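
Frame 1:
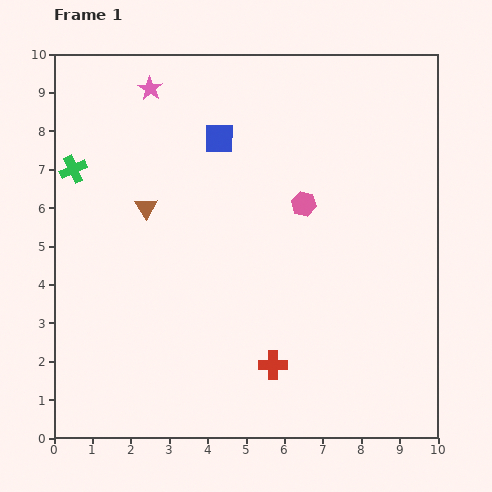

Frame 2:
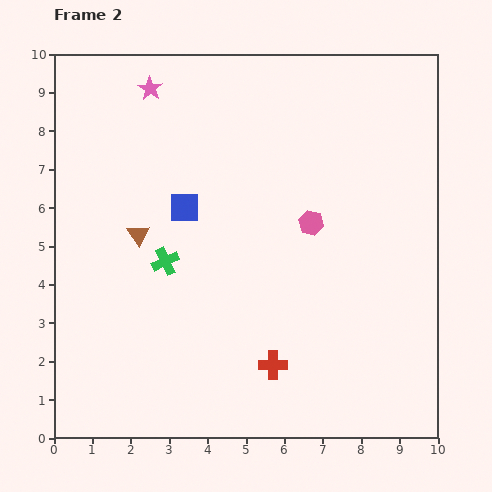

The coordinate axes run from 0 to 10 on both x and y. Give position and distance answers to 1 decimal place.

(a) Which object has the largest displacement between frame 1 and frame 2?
the green cross

(moved 3.4; next 2.0)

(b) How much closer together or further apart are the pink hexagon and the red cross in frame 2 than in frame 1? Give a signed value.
-0.5

Distance in frame 1: 4.3. Distance in frame 2: 3.8.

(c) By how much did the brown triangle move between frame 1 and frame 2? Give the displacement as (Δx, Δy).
(-0.2, -0.7)

The brown triangle was at (2.4, 6.0) in frame 1 and (2.2, 5.3) in frame 2.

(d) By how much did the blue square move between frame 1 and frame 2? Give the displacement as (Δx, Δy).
(-0.9, -1.8)

The blue square was at (4.3, 7.8) in frame 1 and (3.4, 6.0) in frame 2.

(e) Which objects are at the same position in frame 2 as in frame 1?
the red cross, the pink star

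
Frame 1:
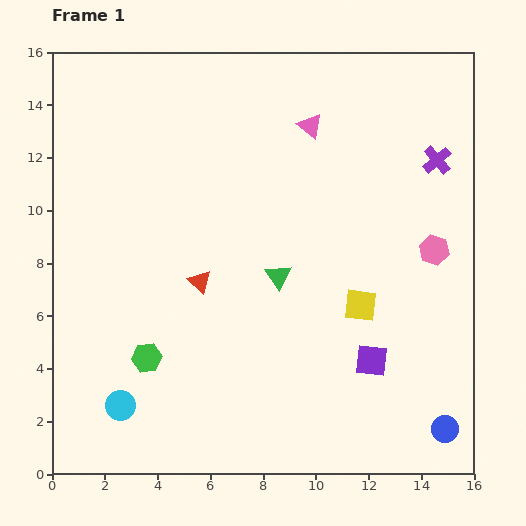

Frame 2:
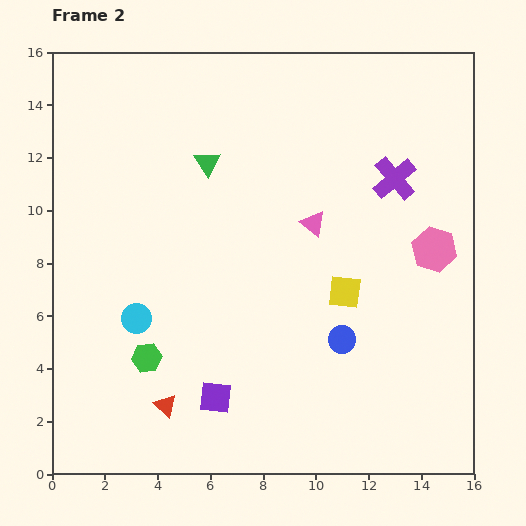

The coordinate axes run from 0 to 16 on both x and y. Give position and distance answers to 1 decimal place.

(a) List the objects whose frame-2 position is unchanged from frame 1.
the pink hexagon, the green hexagon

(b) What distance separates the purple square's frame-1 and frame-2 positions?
6.1

The purple square moved from (12.1, 4.3) to (6.2, 2.9), a distance of √(5.9² + 1.4²) ≈ 6.1.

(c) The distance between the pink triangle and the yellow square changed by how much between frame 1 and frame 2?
-4.2

Distance in frame 1: 7.1. Distance in frame 2: 2.9.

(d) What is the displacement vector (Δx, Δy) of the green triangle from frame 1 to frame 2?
(-2.7, 4.3)

The green triangle was at (8.6, 7.5) in frame 1 and (5.9, 11.8) in frame 2.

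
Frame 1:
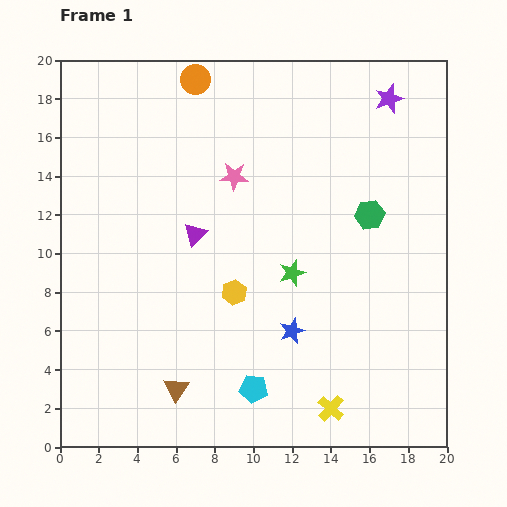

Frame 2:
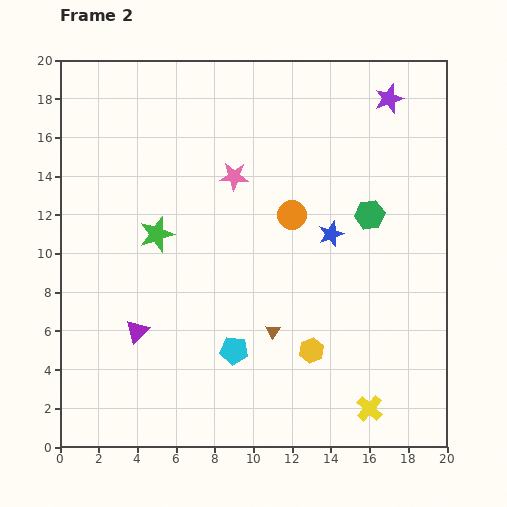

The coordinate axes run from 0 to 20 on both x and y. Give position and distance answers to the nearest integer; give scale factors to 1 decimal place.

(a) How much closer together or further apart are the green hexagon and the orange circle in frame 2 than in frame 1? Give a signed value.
-7

Distance in frame 1: 11. Distance in frame 2: 4.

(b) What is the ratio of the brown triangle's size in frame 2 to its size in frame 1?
0.6×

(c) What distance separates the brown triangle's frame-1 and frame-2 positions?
6

The brown triangle moved from (6, 3) to (11, 6), a distance of √(5² + 3²) ≈ 6.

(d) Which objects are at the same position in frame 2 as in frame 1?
the green hexagon, the pink star, the purple star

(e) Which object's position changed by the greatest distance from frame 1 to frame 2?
the orange circle

(moved 9; next 7)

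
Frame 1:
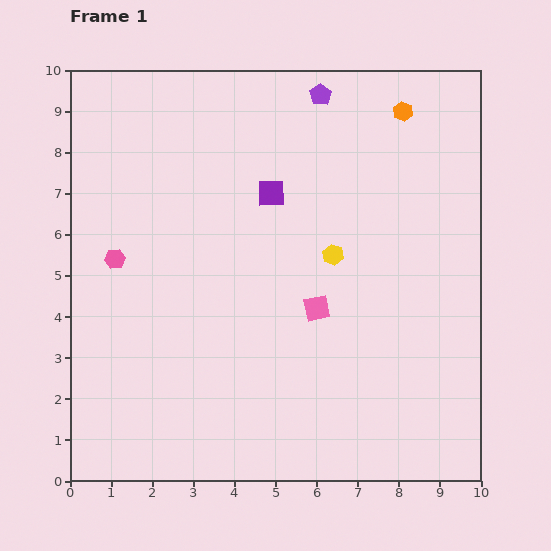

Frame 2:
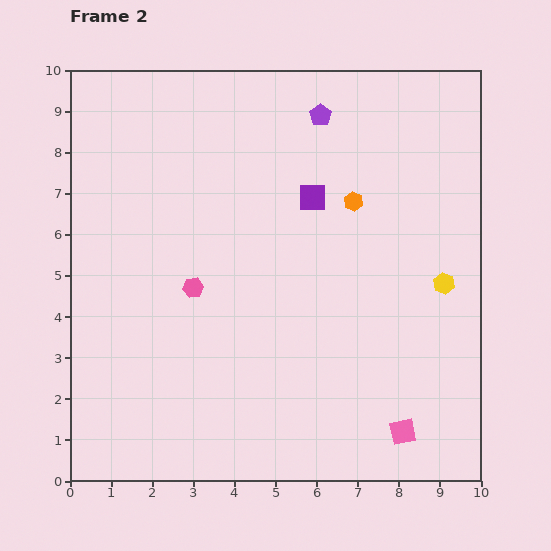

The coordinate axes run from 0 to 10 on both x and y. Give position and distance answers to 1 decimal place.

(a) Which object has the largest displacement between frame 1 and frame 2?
the pink square

(moved 3.7; next 2.8)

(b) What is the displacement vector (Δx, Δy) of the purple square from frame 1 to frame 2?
(1.0, -0.1)

The purple square was at (4.9, 7.0) in frame 1 and (5.9, 6.9) in frame 2.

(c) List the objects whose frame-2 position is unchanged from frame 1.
none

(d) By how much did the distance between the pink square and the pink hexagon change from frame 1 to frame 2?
+1.2

Distance in frame 1: 5.0. Distance in frame 2: 6.2.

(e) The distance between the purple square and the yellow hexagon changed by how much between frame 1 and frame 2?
+1.7

Distance in frame 1: 2.1. Distance in frame 2: 3.8.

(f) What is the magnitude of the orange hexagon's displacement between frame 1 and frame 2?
2.5

The orange hexagon moved from (8.1, 9.0) to (6.9, 6.8), a distance of √(1.2² + 2.2²) ≈ 2.5.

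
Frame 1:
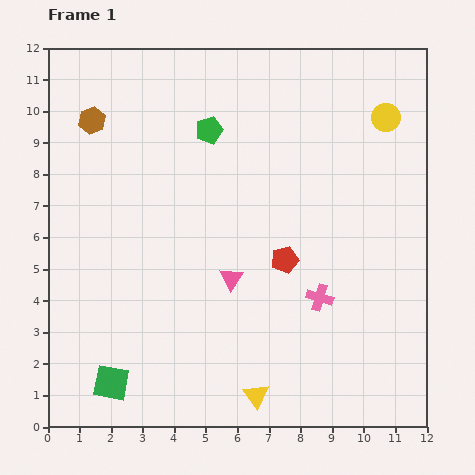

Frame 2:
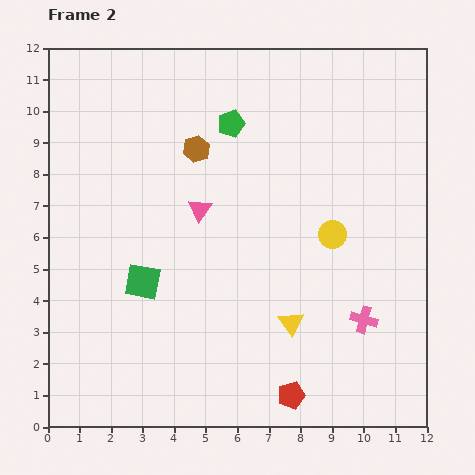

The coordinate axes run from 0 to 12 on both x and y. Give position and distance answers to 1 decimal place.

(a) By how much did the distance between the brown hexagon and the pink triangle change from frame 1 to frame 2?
-4.8

Distance in frame 1: 6.7. Distance in frame 2: 1.9.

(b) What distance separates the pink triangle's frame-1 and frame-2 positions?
2.4

The pink triangle moved from (5.8, 4.7) to (4.8, 6.9), a distance of √(1.0² + 2.2²) ≈ 2.4.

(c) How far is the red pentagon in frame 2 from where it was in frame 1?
4.3

The red pentagon moved from (7.5, 5.3) to (7.7, 1.0), a distance of √(0.2² + 4.3²) ≈ 4.3.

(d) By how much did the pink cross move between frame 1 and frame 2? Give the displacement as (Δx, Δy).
(1.4, -0.7)

The pink cross was at (8.6, 4.1) in frame 1 and (10.0, 3.4) in frame 2.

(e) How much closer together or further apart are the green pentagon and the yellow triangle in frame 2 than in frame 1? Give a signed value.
-1.9

Distance in frame 1: 8.5. Distance in frame 2: 6.6.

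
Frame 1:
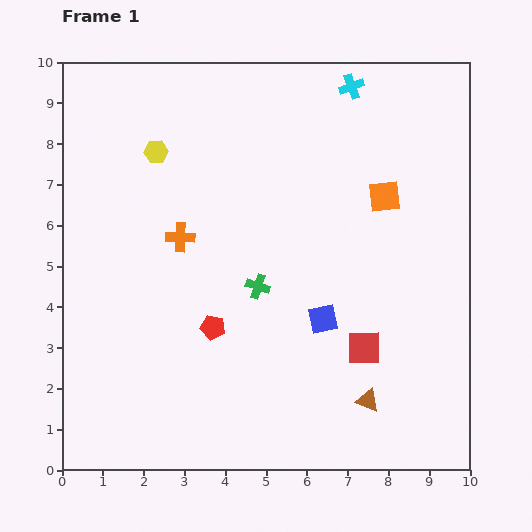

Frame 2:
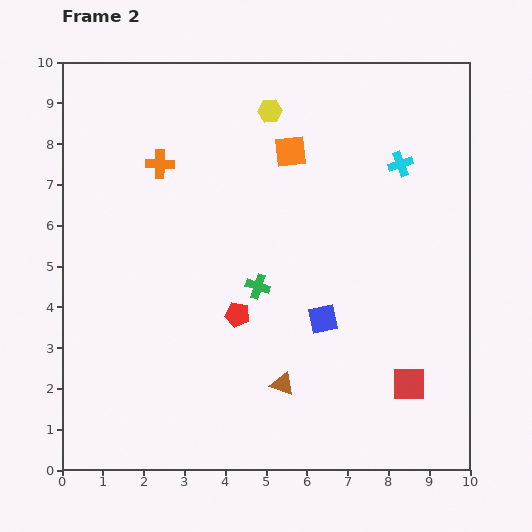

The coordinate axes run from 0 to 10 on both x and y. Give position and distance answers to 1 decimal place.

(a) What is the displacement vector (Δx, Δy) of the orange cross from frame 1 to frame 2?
(-0.5, 1.8)

The orange cross was at (2.9, 5.7) in frame 1 and (2.4, 7.5) in frame 2.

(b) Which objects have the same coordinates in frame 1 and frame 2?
the blue square, the green cross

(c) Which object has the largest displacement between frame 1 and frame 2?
the yellow hexagon

(moved 3.0; next 2.5)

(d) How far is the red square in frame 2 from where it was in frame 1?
1.4

The red square moved from (7.4, 3.0) to (8.5, 2.1), a distance of √(1.1² + 0.9²) ≈ 1.4.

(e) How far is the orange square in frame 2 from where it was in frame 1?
2.5

The orange square moved from (7.9, 6.7) to (5.6, 7.8), a distance of √(2.3² + 1.1²) ≈ 2.5.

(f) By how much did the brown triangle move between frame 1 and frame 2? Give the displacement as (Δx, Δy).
(-2.1, 0.4)

The brown triangle was at (7.5, 1.7) in frame 1 and (5.4, 2.1) in frame 2.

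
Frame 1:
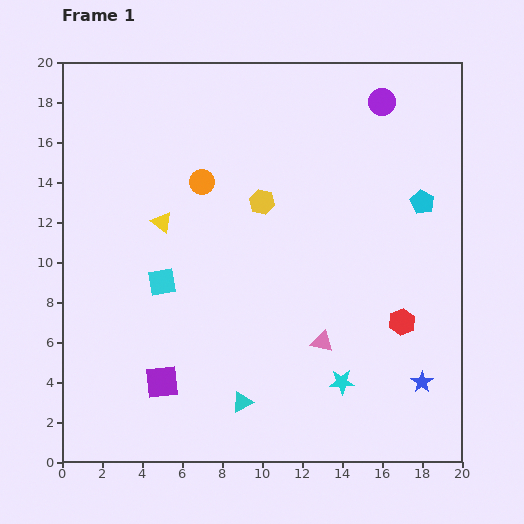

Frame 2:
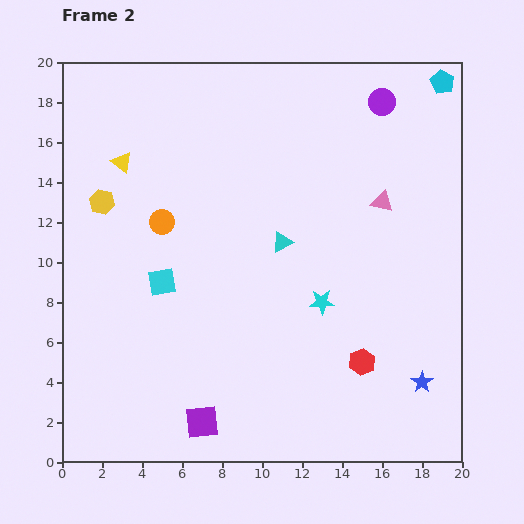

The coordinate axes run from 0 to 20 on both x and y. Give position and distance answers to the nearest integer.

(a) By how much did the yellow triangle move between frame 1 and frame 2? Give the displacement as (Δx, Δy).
(-2, 3)

The yellow triangle was at (5, 12) in frame 1 and (3, 15) in frame 2.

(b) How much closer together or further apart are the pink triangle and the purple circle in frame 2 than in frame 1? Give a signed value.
-7

Distance in frame 1: 12. Distance in frame 2: 5.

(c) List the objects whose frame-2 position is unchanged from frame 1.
the blue star, the cyan square, the purple circle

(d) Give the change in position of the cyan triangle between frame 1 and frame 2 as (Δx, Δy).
(2, 8)

The cyan triangle was at (9, 3) in frame 1 and (11, 11) in frame 2.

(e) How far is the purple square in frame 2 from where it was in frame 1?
3

The purple square moved from (5, 4) to (7, 2), a distance of √(2² + 2²) ≈ 3.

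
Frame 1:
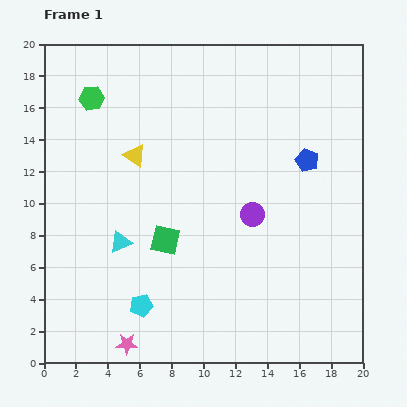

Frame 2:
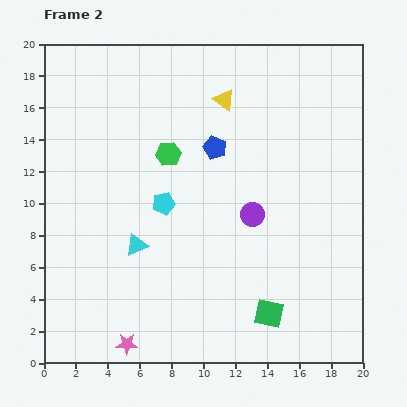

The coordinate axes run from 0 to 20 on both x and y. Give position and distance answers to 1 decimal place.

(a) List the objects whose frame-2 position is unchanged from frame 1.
the purple circle, the pink star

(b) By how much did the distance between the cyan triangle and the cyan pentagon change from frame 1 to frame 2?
-1.1

Distance in frame 1: 4.2. Distance in frame 2: 3.1.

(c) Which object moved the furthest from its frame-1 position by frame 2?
the green square

(moved 8.0; next 6.6)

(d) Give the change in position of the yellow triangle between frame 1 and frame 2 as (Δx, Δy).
(5.6, 3.5)

The yellow triangle was at (5.7, 13.0) in frame 1 and (11.3, 16.5) in frame 2.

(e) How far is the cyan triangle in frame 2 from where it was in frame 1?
1.0

The cyan triangle moved from (4.8, 7.6) to (5.8, 7.4), a distance of √(1.0² + 0.2²) ≈ 1.0.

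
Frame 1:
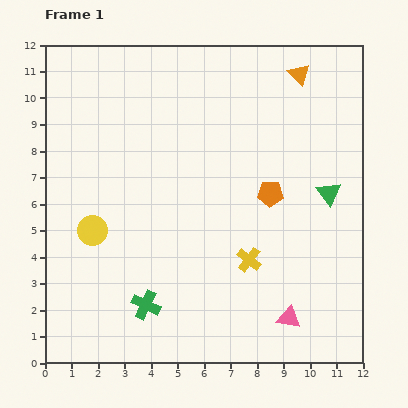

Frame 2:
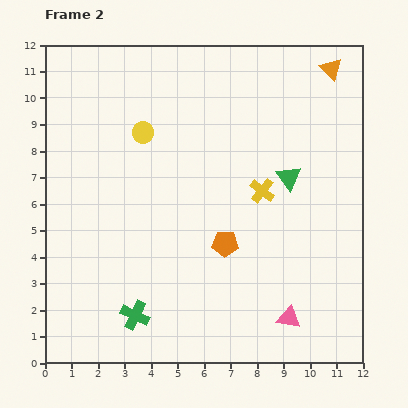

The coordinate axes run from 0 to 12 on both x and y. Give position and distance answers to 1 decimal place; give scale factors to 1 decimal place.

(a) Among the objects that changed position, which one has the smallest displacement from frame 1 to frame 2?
the green cross

(moved 0.6)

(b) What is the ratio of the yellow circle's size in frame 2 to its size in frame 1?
0.7×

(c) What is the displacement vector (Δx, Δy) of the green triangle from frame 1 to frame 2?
(-1.5, 0.6)

The green triangle was at (10.7, 6.4) in frame 1 and (9.2, 7.0) in frame 2.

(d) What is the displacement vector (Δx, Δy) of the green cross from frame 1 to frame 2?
(-0.4, -0.4)

The green cross was at (3.8, 2.2) in frame 1 and (3.4, 1.8) in frame 2.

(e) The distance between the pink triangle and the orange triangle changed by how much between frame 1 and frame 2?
+0.3

Distance in frame 1: 9.2. Distance in frame 2: 9.5.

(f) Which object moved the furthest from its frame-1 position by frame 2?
the yellow circle

(moved 4.2; next 2.6)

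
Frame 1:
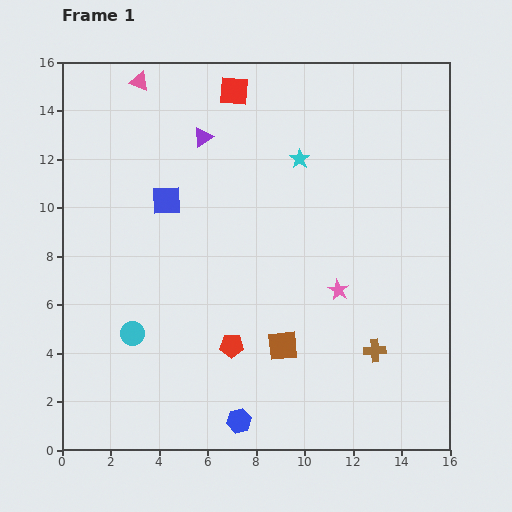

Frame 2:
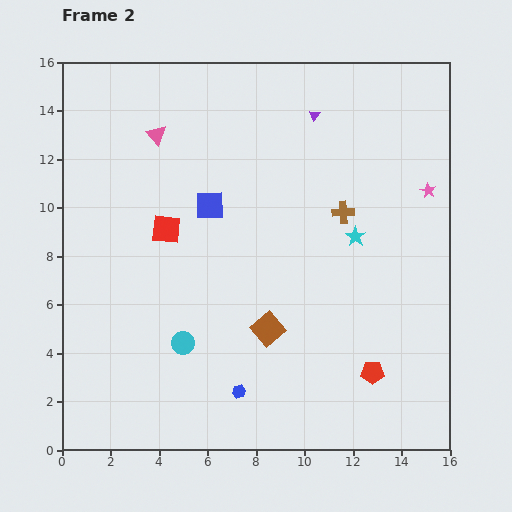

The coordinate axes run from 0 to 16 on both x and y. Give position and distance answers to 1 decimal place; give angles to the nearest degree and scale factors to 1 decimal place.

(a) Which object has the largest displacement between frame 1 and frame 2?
the red square

(moved 6.4; next 5.9)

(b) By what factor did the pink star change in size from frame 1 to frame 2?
0.7×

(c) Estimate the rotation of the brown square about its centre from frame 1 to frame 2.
35° counter-clockwise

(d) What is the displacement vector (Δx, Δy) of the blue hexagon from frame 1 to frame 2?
(0.0, 1.2)

The blue hexagon was at (7.3, 1.2) in frame 1 and (7.3, 2.4) in frame 2.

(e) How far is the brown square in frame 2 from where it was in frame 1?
0.9

The brown square moved from (9.1, 4.3) to (8.5, 5.0), a distance of √(0.6² + 0.7²) ≈ 0.9.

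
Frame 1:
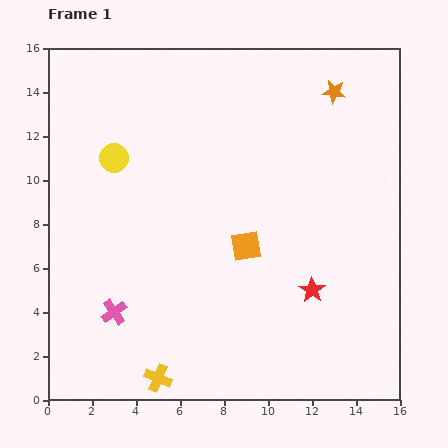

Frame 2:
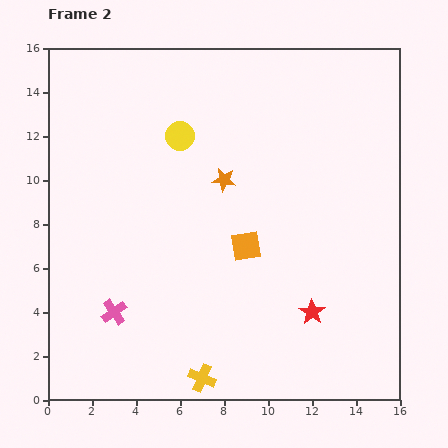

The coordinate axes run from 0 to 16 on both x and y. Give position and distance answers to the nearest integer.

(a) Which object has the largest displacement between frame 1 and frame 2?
the orange star

(moved 6; next 3)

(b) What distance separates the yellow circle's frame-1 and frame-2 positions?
3

The yellow circle moved from (3, 11) to (6, 12), a distance of √(3² + 1²) ≈ 3.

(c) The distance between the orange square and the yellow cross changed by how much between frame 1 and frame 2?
-1

Distance in frame 1: 7. Distance in frame 2: 6.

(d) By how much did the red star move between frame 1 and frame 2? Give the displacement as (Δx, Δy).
(0, -1)

The red star was at (12, 5) in frame 1 and (12, 4) in frame 2.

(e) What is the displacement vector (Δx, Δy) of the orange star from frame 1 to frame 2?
(-5, -4)

The orange star was at (13, 14) in frame 1 and (8, 10) in frame 2.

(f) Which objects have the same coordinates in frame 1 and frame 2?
the pink cross, the orange square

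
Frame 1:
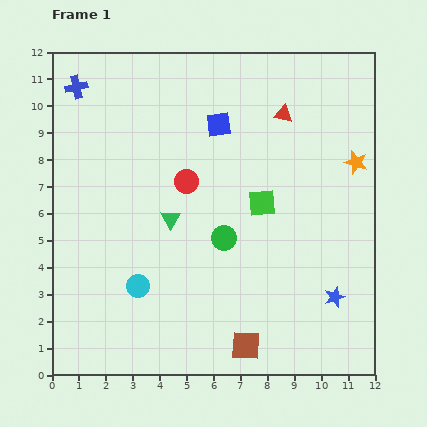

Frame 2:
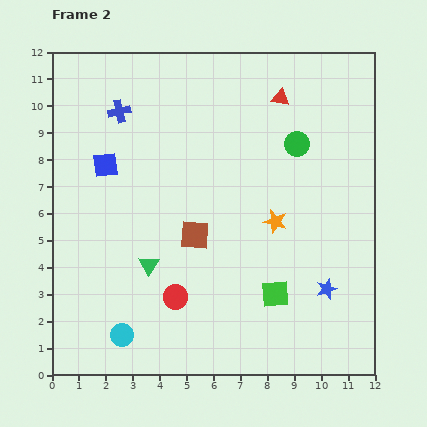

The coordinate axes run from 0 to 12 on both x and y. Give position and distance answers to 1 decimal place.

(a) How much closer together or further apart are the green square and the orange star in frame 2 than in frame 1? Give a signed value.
-1.1

Distance in frame 1: 3.8. Distance in frame 2: 2.7.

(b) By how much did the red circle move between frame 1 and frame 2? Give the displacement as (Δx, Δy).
(-0.4, -4.3)

The red circle was at (5.0, 7.2) in frame 1 and (4.6, 2.9) in frame 2.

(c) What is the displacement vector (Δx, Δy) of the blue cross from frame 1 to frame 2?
(1.6, -0.9)

The blue cross was at (0.9, 10.7) in frame 1 and (2.5, 9.8) in frame 2.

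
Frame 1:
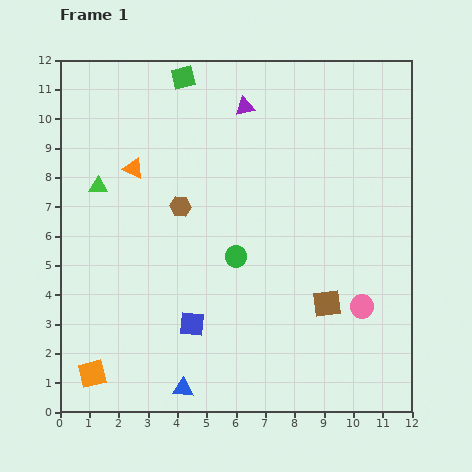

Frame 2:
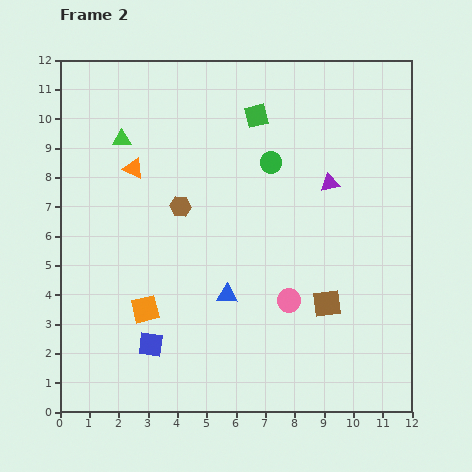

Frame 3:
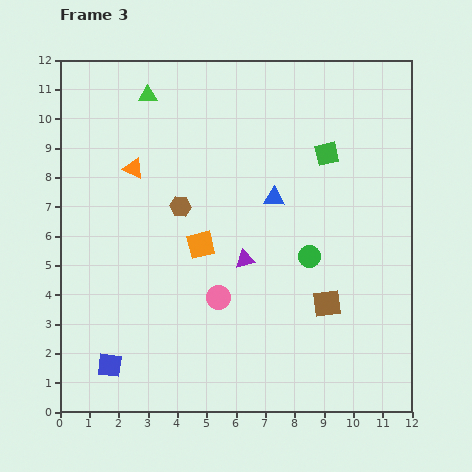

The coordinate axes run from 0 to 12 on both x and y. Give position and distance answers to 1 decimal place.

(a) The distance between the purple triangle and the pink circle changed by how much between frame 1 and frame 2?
-3.7

Distance in frame 1: 7.9. Distance in frame 2: 4.2.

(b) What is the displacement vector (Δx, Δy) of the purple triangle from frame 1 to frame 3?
(0.0, -5.2)

The purple triangle was at (6.3, 10.4) in frame 1 and (6.3, 5.2) in frame 3.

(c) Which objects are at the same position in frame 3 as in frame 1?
the brown hexagon, the brown square, the orange triangle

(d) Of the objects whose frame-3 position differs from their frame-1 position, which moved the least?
the green circle

(moved 2.5)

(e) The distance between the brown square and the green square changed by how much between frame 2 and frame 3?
-1.7

Distance in frame 2: 6.8. Distance in frame 3: 5.1.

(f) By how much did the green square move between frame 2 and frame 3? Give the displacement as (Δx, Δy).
(2.4, -1.3)

The green square was at (6.7, 10.1) in frame 2 and (9.1, 8.8) in frame 3.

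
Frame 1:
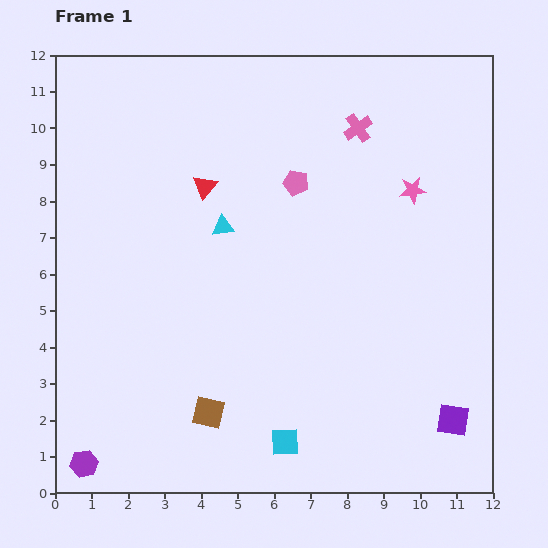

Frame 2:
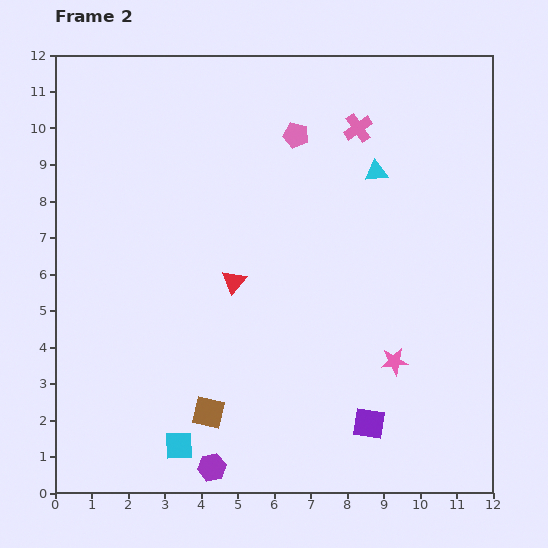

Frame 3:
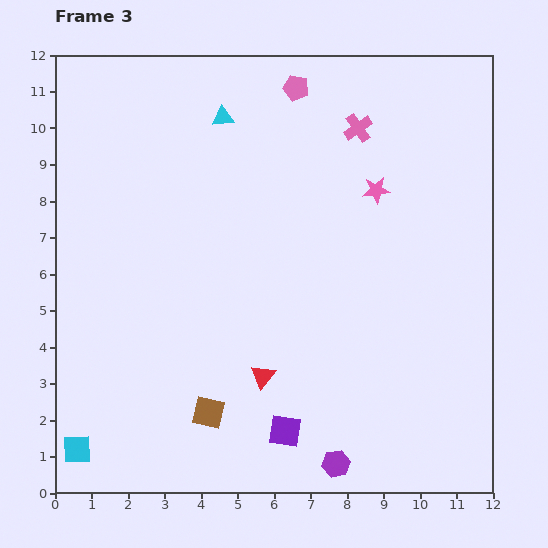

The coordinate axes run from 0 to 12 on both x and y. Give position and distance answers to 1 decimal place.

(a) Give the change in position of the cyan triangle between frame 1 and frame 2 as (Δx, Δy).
(4.2, 1.5)

The cyan triangle was at (4.6, 7.3) in frame 1 and (8.8, 8.8) in frame 2.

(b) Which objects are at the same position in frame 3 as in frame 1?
the pink cross, the brown square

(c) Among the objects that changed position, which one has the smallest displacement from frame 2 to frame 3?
the pink pentagon

(moved 1.3)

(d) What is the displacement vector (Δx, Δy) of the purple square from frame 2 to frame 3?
(-2.3, -0.2)

The purple square was at (8.6, 1.9) in frame 2 and (6.3, 1.7) in frame 3.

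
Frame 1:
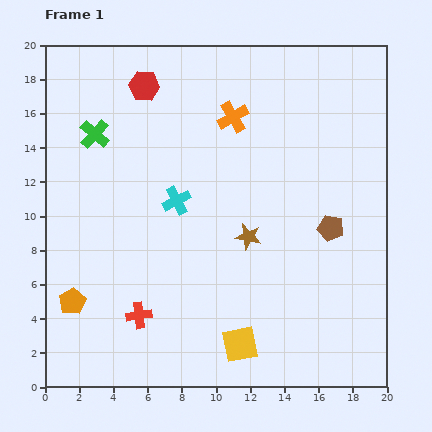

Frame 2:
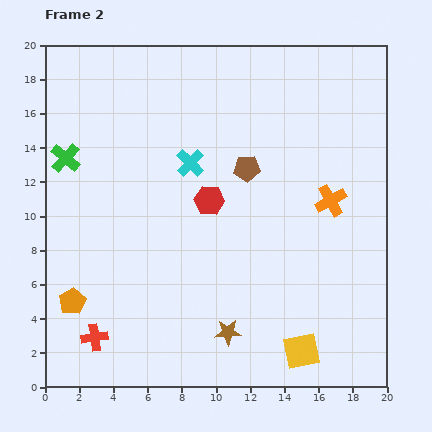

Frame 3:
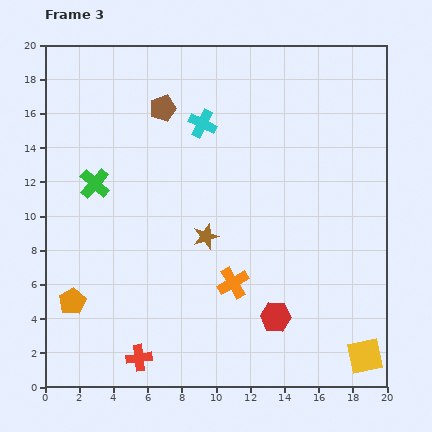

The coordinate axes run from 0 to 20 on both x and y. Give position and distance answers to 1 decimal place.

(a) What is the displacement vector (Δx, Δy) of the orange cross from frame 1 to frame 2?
(5.7, -4.9)

The orange cross was at (11.0, 15.8) in frame 1 and (16.7, 10.9) in frame 2.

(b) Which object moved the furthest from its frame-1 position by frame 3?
the red hexagon

(moved 15.5; next 12.0)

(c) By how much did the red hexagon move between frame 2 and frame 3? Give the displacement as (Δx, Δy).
(3.9, -6.8)

The red hexagon was at (9.6, 10.9) in frame 2 and (13.5, 4.1) in frame 3.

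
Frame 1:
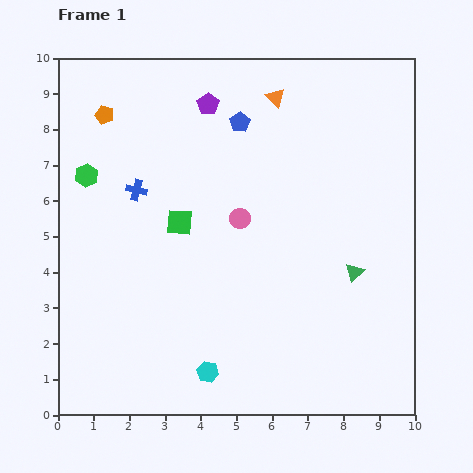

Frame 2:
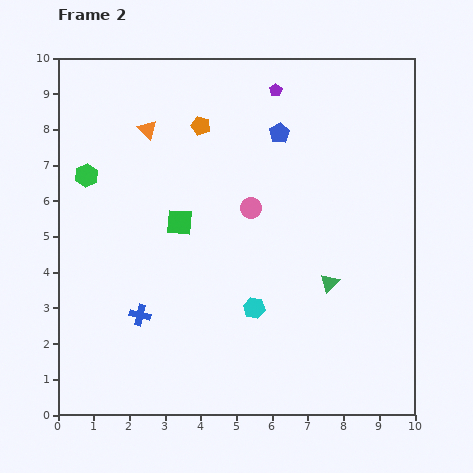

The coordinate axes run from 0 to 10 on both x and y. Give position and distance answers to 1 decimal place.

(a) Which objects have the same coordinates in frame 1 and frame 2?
the green hexagon, the green square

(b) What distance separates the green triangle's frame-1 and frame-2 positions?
0.8

The green triangle moved from (8.3, 4.0) to (7.6, 3.7), a distance of √(0.7² + 0.3²) ≈ 0.8.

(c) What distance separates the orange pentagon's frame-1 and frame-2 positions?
2.7

The orange pentagon moved from (1.3, 8.4) to (4.0, 8.1), a distance of √(2.7² + 0.3²) ≈ 2.7.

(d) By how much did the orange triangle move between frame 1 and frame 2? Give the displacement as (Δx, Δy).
(-3.6, -0.9)

The orange triangle was at (6.1, 8.9) in frame 1 and (2.5, 8.0) in frame 2.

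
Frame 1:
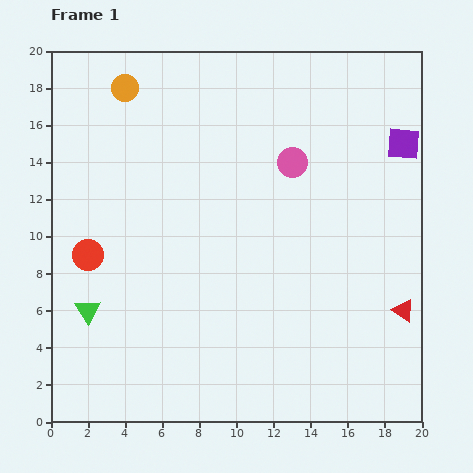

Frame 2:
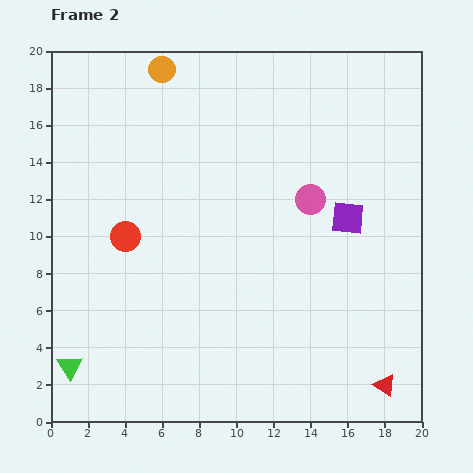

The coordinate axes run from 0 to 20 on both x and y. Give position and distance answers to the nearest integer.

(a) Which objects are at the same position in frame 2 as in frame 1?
none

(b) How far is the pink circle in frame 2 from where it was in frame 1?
2

The pink circle moved from (13, 14) to (14, 12), a distance of √(1² + 2²) ≈ 2.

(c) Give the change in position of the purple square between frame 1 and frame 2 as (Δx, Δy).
(-3, -4)

The purple square was at (19, 15) in frame 1 and (16, 11) in frame 2.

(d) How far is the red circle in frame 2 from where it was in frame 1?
2

The red circle moved from (2, 9) to (4, 10), a distance of √(2² + 1²) ≈ 2.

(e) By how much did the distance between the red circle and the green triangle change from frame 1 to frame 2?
+5

Distance in frame 1: 3. Distance in frame 2: 8.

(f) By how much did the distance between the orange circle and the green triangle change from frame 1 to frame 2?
+5

Distance in frame 1: 12. Distance in frame 2: 17.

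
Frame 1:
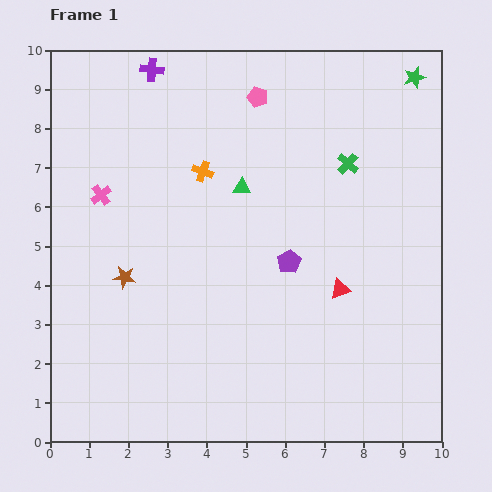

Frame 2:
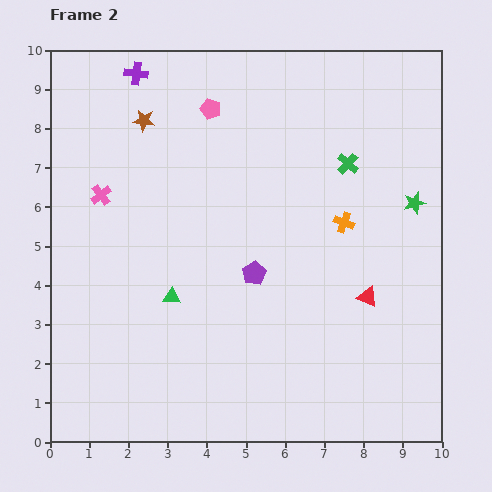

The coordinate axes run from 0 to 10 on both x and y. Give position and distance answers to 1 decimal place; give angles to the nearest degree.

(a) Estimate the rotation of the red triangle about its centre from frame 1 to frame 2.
42° clockwise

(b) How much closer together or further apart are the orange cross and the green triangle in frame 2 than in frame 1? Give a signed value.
+3.7

Distance in frame 1: 1.1. Distance in frame 2: 4.8.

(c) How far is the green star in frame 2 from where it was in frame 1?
3.2

The green star moved from (9.3, 9.3) to (9.3, 6.1), a distance of √(0.0² + 3.2²) ≈ 3.2.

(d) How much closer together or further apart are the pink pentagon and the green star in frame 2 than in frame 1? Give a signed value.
+1.7

Distance in frame 1: 4.0. Distance in frame 2: 5.7.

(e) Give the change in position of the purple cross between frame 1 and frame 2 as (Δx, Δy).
(-0.4, -0.1)

The purple cross was at (2.6, 9.5) in frame 1 and (2.2, 9.4) in frame 2.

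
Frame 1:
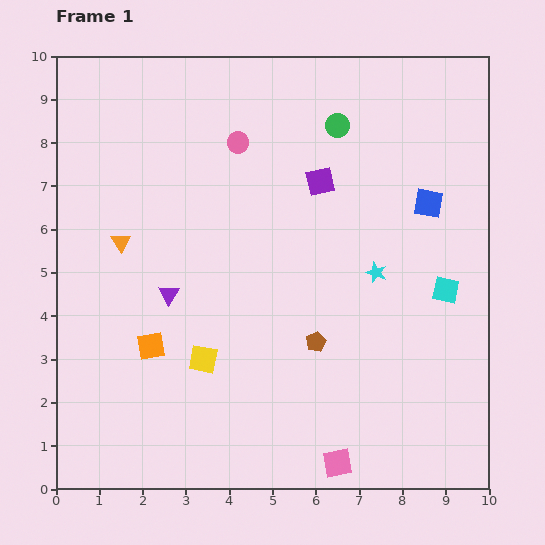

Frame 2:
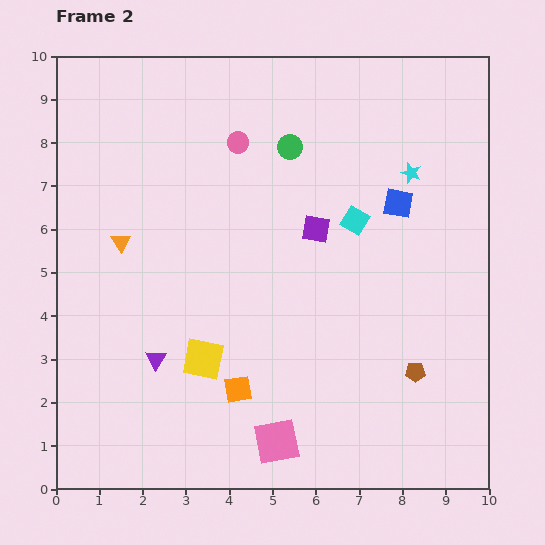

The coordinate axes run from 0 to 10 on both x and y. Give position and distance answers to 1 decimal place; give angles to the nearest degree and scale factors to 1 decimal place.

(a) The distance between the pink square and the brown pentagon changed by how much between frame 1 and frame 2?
+0.8

Distance in frame 1: 2.8. Distance in frame 2: 3.6.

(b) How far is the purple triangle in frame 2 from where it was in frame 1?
1.5

The purple triangle moved from (2.6, 4.5) to (2.3, 3.0), a distance of √(0.3² + 1.5²) ≈ 1.5.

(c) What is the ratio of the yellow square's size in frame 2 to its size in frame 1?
1.4×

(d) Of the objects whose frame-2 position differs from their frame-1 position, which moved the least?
the blue square

(moved 0.7)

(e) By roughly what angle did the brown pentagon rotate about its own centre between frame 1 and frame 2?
25° clockwise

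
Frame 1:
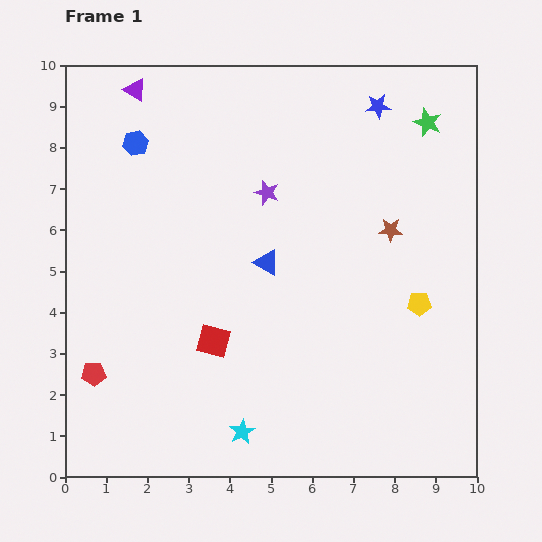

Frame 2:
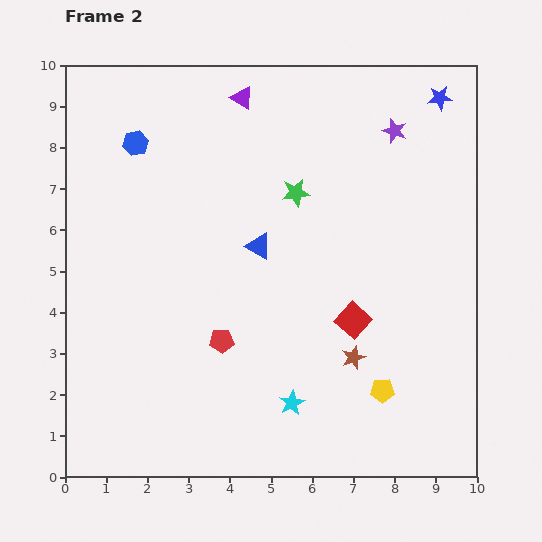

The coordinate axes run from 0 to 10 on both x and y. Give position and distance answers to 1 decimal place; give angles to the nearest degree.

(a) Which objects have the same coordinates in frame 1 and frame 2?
the blue hexagon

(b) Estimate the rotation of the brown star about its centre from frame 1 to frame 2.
22° counter-clockwise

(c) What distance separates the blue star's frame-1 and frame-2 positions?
1.5

The blue star moved from (7.6, 9.0) to (9.1, 9.2), a distance of √(1.5² + 0.2²) ≈ 1.5.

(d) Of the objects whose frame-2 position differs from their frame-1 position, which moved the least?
the blue triangle

(moved 0.4)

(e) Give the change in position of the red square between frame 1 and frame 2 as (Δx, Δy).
(3.4, 0.5)

The red square was at (3.6, 3.3) in frame 1 and (7.0, 3.8) in frame 2.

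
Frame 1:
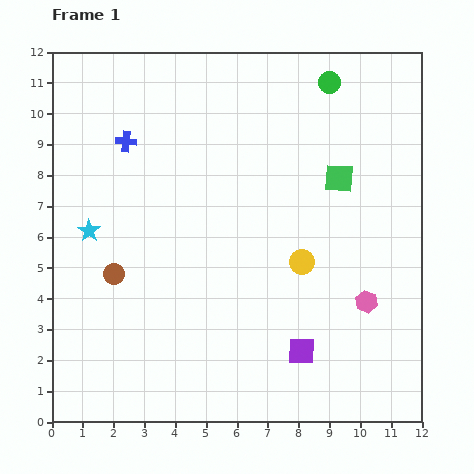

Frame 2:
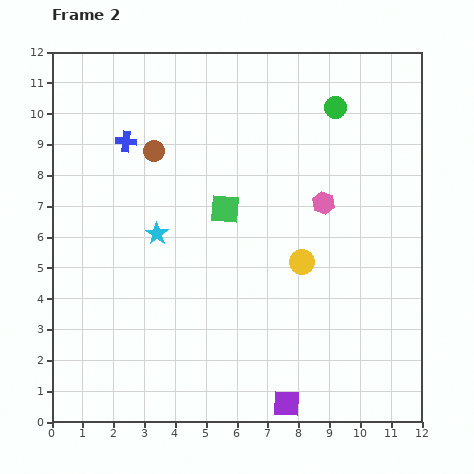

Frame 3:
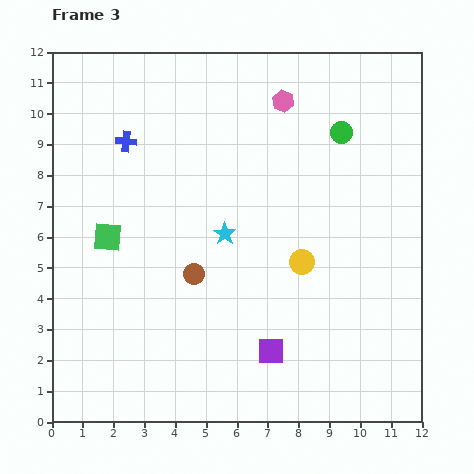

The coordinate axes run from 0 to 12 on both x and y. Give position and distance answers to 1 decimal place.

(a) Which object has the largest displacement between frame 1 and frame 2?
the brown circle

(moved 4.2; next 3.8)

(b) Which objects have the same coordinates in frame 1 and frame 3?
the yellow circle, the blue cross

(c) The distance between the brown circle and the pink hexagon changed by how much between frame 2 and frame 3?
+0.5

Distance in frame 2: 5.8. Distance in frame 3: 6.3.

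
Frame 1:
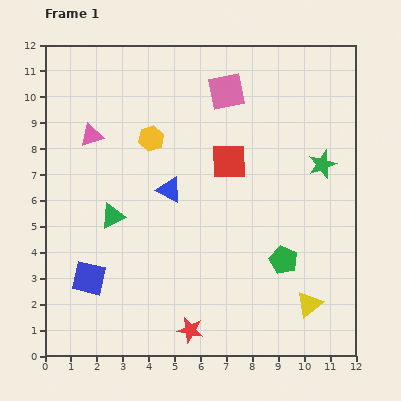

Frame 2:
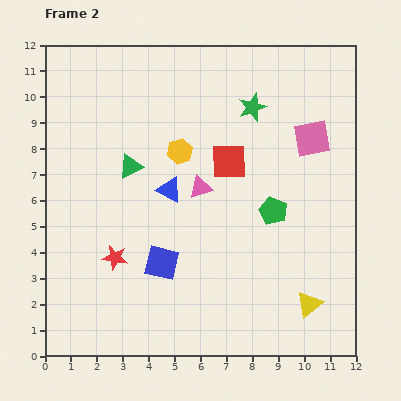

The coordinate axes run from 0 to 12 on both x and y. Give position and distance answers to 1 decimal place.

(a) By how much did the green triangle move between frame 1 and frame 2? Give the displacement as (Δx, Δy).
(0.7, 1.9)

The green triangle was at (2.6, 5.4) in frame 1 and (3.3, 7.3) in frame 2.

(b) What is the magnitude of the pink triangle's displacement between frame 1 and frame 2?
4.7

The pink triangle moved from (1.8, 8.5) to (6.0, 6.5), a distance of √(4.2² + 2.0²) ≈ 4.7.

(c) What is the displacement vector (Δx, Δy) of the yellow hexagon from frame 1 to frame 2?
(1.1, -0.5)

The yellow hexagon was at (4.1, 8.4) in frame 1 and (5.2, 7.9) in frame 2.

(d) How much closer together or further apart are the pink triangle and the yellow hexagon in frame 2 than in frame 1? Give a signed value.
-0.7

Distance in frame 1: 2.3. Distance in frame 2: 1.6.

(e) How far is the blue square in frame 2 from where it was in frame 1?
2.9

The blue square moved from (1.7, 3.0) to (4.5, 3.6), a distance of √(2.8² + 0.6²) ≈ 2.9.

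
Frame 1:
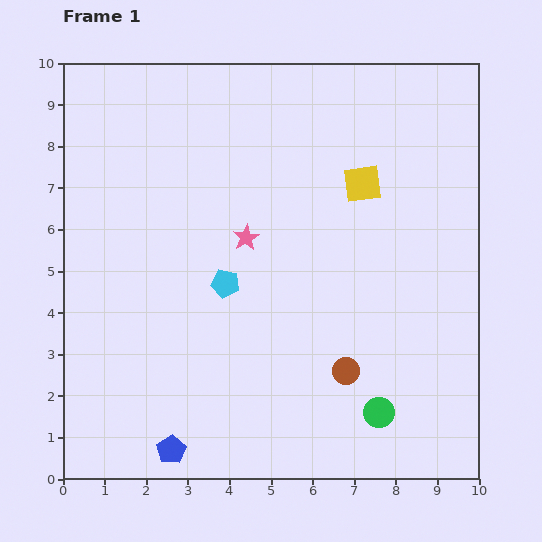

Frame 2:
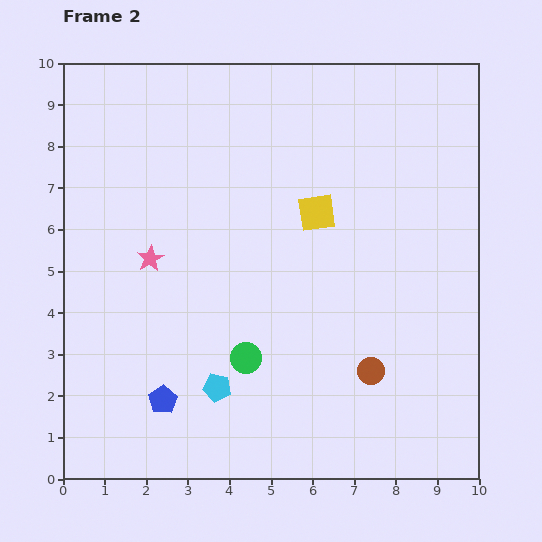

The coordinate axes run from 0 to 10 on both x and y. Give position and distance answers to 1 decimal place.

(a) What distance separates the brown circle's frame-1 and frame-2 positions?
0.6

The brown circle moved from (6.8, 2.6) to (7.4, 2.6), a distance of √(0.6² + 0.0²) ≈ 0.6.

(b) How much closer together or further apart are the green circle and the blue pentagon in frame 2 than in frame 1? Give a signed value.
-2.9

Distance in frame 1: 5.1. Distance in frame 2: 2.2.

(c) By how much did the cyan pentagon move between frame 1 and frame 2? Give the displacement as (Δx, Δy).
(-0.2, -2.5)

The cyan pentagon was at (3.9, 4.7) in frame 1 and (3.7, 2.2) in frame 2.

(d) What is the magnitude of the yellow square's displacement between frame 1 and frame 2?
1.3

The yellow square moved from (7.2, 7.1) to (6.1, 6.4), a distance of √(1.1² + 0.7²) ≈ 1.3.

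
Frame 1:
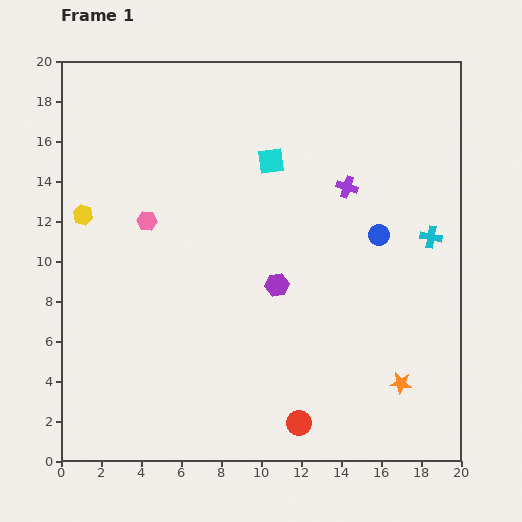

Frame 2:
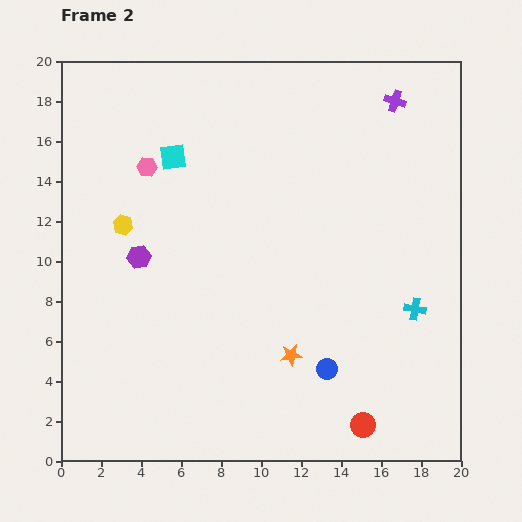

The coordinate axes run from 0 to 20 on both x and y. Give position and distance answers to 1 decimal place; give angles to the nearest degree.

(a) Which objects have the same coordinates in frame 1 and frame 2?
none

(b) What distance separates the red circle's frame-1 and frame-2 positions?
3.2

The red circle moved from (11.9, 1.9) to (15.1, 1.8), a distance of √(3.2² + 0.1²) ≈ 3.2.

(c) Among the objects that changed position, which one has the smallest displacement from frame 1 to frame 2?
the yellow hexagon

(moved 2.1)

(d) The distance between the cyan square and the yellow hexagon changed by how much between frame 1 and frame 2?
-5.6

Distance in frame 1: 9.8. Distance in frame 2: 4.2.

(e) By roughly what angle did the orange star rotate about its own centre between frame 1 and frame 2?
15° counter-clockwise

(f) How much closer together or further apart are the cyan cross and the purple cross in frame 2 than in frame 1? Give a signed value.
+5.5

Distance in frame 1: 4.9. Distance in frame 2: 10.4.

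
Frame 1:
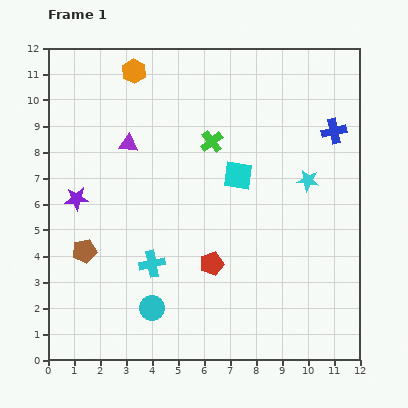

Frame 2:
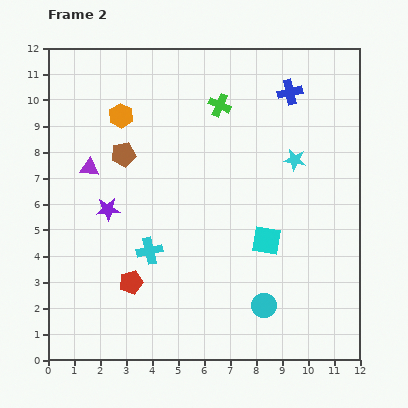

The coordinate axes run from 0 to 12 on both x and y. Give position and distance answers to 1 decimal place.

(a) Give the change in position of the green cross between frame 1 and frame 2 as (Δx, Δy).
(0.3, 1.4)

The green cross was at (6.3, 8.4) in frame 1 and (6.6, 9.8) in frame 2.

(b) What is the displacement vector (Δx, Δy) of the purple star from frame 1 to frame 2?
(1.2, -0.4)

The purple star was at (1.1, 6.2) in frame 1 and (2.3, 5.8) in frame 2.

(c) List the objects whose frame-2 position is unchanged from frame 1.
none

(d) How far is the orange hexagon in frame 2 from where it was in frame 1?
1.8

The orange hexagon moved from (3.3, 11.1) to (2.8, 9.4), a distance of √(0.5² + 1.7²) ≈ 1.8.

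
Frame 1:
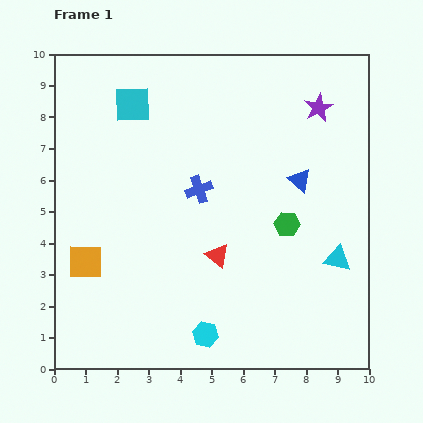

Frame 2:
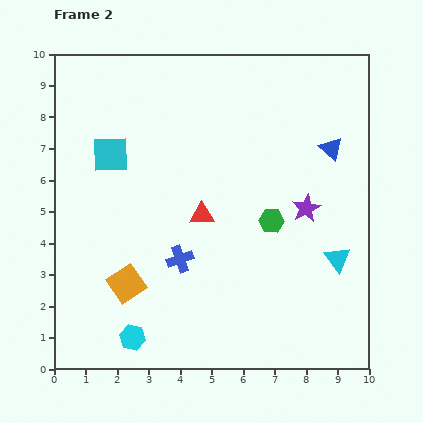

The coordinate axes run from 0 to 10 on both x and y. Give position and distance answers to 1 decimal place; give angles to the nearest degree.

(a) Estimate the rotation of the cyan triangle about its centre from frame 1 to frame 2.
41° clockwise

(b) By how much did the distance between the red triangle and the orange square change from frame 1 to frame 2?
-0.9

Distance in frame 1: 4.2. Distance in frame 2: 3.3.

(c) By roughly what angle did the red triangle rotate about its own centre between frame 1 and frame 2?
41° counter-clockwise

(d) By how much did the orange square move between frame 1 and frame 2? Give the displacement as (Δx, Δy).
(1.3, -0.7)

The orange square was at (1.0, 3.4) in frame 1 and (2.3, 2.7) in frame 2.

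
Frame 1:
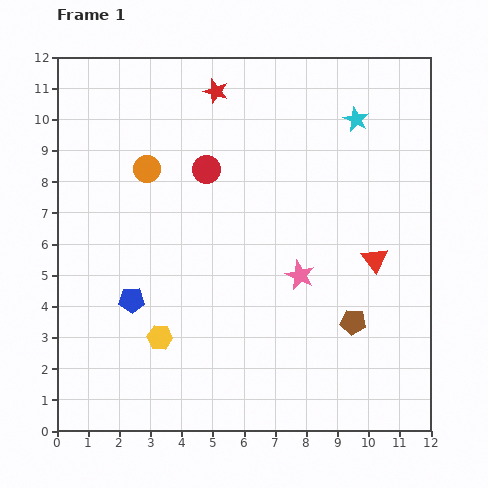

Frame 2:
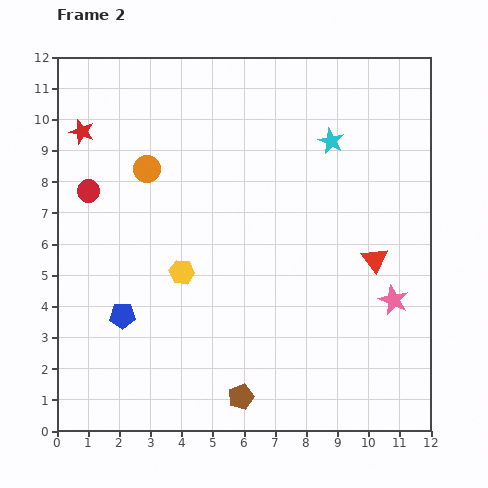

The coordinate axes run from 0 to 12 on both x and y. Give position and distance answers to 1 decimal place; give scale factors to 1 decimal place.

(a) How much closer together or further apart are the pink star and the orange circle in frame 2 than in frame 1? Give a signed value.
+2.9

Distance in frame 1: 6.0. Distance in frame 2: 8.9.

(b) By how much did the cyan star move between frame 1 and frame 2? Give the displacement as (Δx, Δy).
(-0.8, -0.7)

The cyan star was at (9.6, 10.0) in frame 1 and (8.8, 9.3) in frame 2.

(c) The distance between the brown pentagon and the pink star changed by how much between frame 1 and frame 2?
+3.5

Distance in frame 1: 2.3. Distance in frame 2: 5.8.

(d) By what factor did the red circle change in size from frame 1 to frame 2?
0.8×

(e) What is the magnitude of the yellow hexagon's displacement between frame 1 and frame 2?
2.2

The yellow hexagon moved from (3.3, 3.0) to (4.0, 5.1), a distance of √(0.7² + 2.1²) ≈ 2.2.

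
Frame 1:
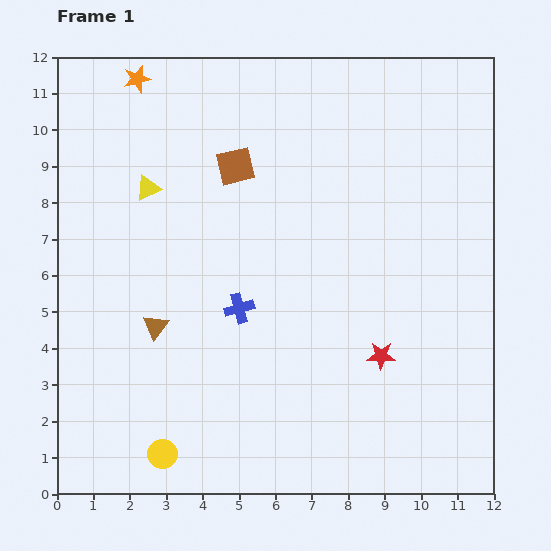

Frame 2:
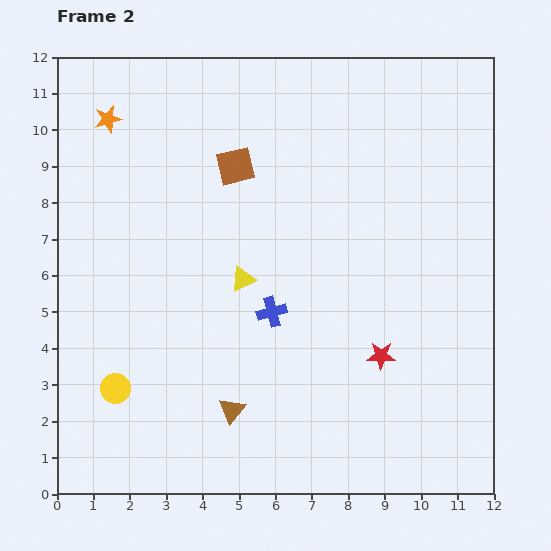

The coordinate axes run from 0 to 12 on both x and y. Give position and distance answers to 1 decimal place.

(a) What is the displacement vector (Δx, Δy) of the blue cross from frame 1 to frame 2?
(0.9, -0.1)

The blue cross was at (5.0, 5.1) in frame 1 and (5.9, 5.0) in frame 2.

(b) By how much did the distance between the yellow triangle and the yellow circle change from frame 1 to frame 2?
-2.7

Distance in frame 1: 7.3. Distance in frame 2: 4.6.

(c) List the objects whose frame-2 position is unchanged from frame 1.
the red star, the brown square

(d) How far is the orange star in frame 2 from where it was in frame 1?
1.4

The orange star moved from (2.2, 11.4) to (1.4, 10.3), a distance of √(0.8² + 1.1²) ≈ 1.4.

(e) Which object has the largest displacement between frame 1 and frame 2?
the yellow triangle

(moved 3.6; next 3.1)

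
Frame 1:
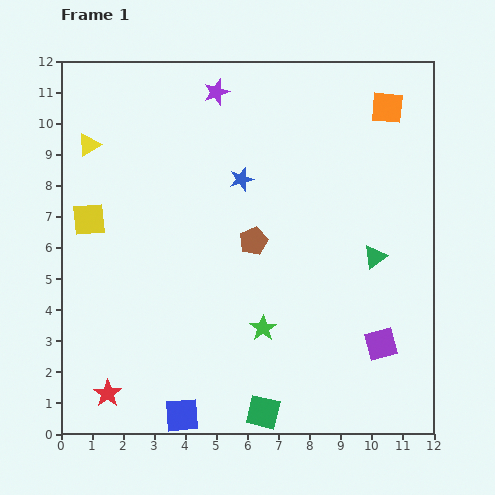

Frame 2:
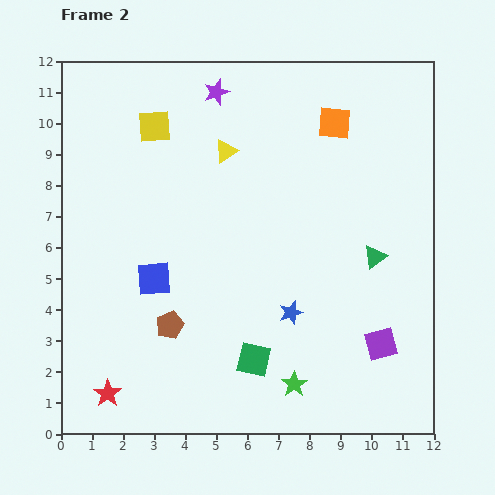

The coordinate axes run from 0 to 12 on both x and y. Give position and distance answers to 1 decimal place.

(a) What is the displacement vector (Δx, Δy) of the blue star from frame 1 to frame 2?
(1.6, -4.3)

The blue star was at (5.8, 8.2) in frame 1 and (7.4, 3.9) in frame 2.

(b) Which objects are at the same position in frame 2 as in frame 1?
the red star, the green triangle, the purple star, the purple square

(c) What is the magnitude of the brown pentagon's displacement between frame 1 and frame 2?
3.8

The brown pentagon moved from (6.2, 6.2) to (3.5, 3.5), a distance of √(2.7² + 2.7²) ≈ 3.8.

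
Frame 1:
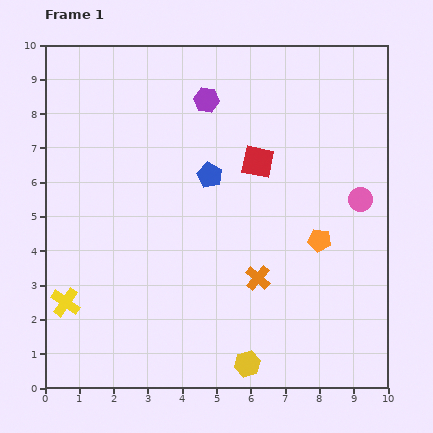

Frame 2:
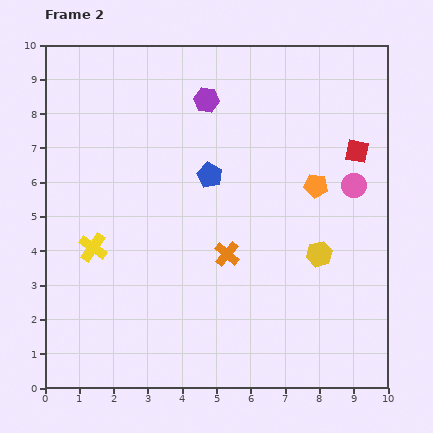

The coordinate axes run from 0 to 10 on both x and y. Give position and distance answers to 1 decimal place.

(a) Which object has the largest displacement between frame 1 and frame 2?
the yellow hexagon

(moved 3.8; next 2.9)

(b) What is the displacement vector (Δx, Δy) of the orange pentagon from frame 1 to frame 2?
(-0.1, 1.6)

The orange pentagon was at (8.0, 4.3) in frame 1 and (7.9, 5.9) in frame 2.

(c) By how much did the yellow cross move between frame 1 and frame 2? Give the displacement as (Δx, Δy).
(0.8, 1.6)

The yellow cross was at (0.6, 2.5) in frame 1 and (1.4, 4.1) in frame 2.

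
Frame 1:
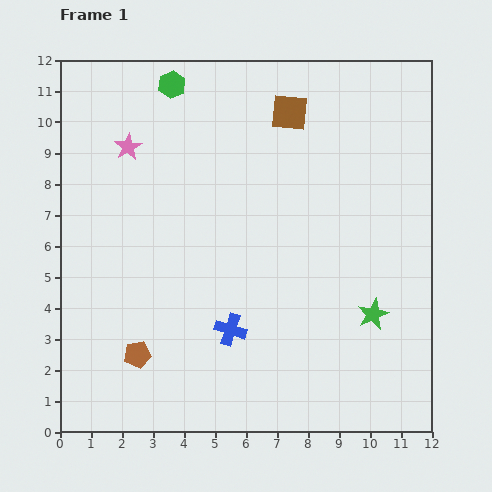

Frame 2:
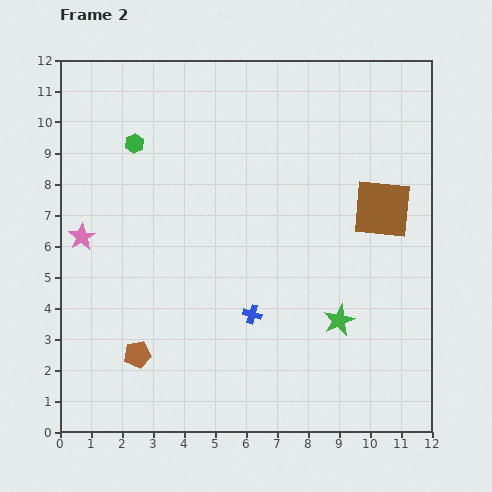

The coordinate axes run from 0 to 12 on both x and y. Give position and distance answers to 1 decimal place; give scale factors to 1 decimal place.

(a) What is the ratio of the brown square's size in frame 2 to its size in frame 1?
1.6×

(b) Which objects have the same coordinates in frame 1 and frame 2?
the brown pentagon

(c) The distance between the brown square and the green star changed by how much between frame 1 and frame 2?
-3.1

Distance in frame 1: 7.0. Distance in frame 2: 3.9.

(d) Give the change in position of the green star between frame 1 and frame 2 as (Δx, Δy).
(-1.1, -0.2)

The green star was at (10.1, 3.8) in frame 1 and (9.0, 3.6) in frame 2.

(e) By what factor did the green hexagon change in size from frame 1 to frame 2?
0.7×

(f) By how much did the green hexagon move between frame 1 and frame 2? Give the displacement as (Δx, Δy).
(-1.2, -1.9)

The green hexagon was at (3.6, 11.2) in frame 1 and (2.4, 9.3) in frame 2.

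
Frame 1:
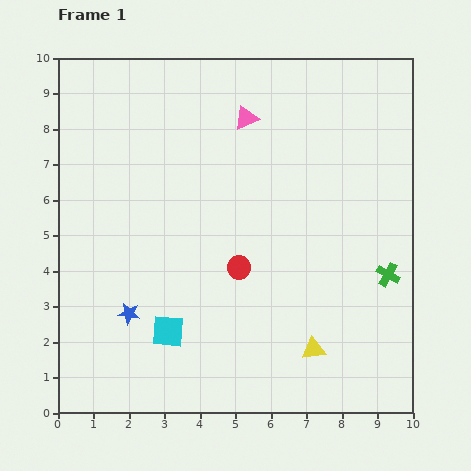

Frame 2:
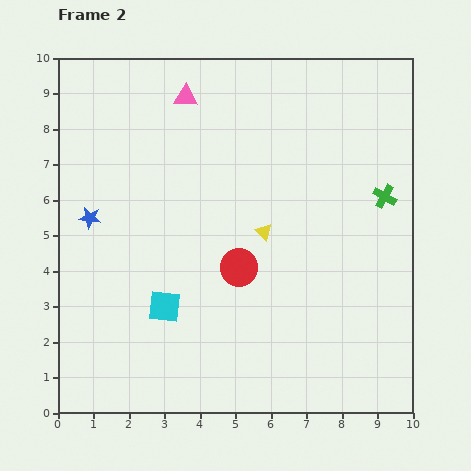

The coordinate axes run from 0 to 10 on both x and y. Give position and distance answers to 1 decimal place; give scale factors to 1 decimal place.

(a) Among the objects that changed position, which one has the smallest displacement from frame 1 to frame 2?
the cyan square

(moved 0.7)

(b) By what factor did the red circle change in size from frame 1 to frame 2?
1.6×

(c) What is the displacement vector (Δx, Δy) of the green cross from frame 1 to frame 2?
(-0.1, 2.2)

The green cross was at (9.3, 3.9) in frame 1 and (9.2, 6.1) in frame 2.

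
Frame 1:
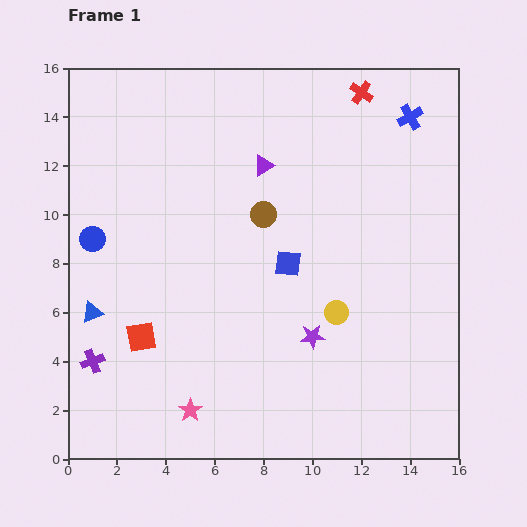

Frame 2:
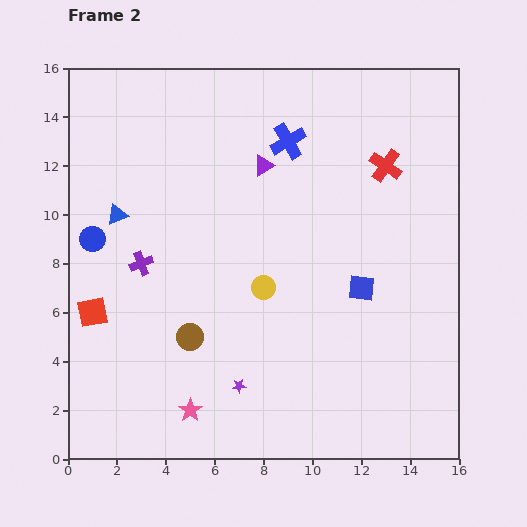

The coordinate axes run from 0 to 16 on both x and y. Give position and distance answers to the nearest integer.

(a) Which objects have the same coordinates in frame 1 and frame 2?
the purple triangle, the pink star, the blue circle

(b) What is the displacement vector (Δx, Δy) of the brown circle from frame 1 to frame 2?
(-3, -5)

The brown circle was at (8, 10) in frame 1 and (5, 5) in frame 2.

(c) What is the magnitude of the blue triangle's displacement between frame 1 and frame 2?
4

The blue triangle moved from (1, 6) to (2, 10), a distance of √(1² + 4²) ≈ 4.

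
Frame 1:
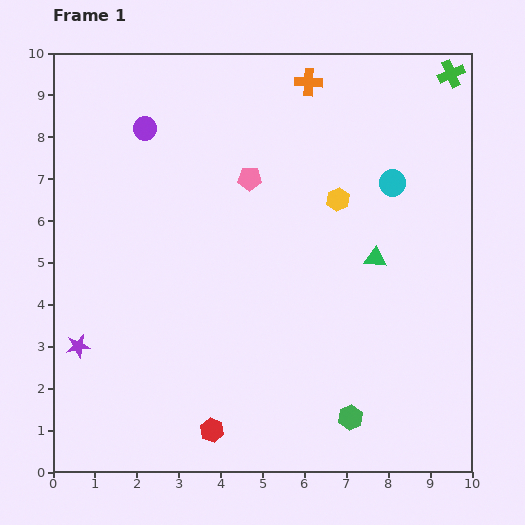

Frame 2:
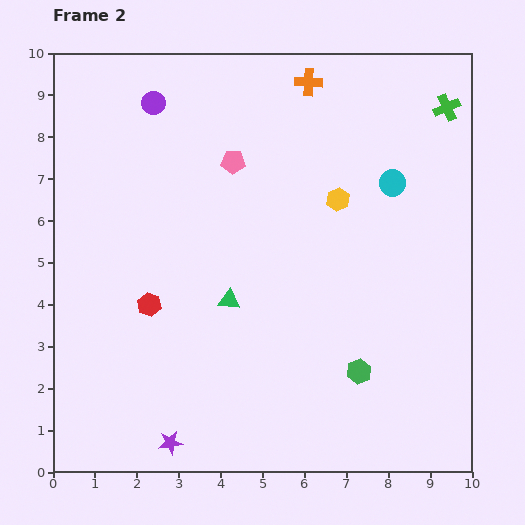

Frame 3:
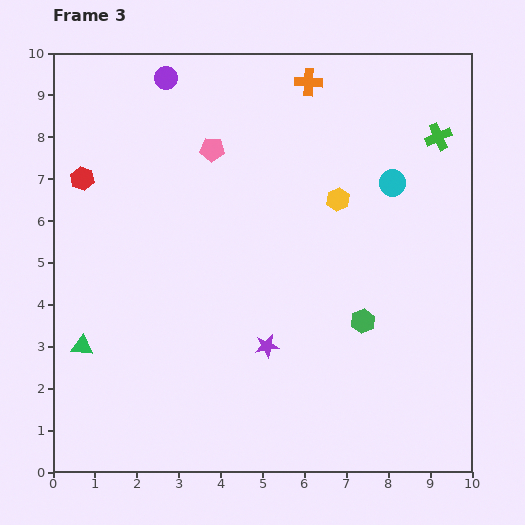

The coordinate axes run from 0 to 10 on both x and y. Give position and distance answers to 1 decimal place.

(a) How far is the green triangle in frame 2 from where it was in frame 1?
3.6

The green triangle moved from (7.7, 5.1) to (4.2, 4.1), a distance of √(3.5² + 1.0²) ≈ 3.6.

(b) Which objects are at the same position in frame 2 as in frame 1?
the cyan circle, the yellow hexagon, the orange cross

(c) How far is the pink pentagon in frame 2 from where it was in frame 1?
0.6

The pink pentagon moved from (4.7, 7.0) to (4.3, 7.4), a distance of √(0.4² + 0.4²) ≈ 0.6.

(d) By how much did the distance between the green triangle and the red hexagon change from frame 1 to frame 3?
-1.7

Distance in frame 1: 5.7. Distance in frame 3: 4.0.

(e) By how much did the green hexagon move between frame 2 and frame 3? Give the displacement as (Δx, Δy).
(0.1, 1.2)

The green hexagon was at (7.3, 2.4) in frame 2 and (7.4, 3.6) in frame 3.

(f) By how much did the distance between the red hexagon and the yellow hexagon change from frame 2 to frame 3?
+1.0

Distance in frame 2: 5.1. Distance in frame 3: 6.1.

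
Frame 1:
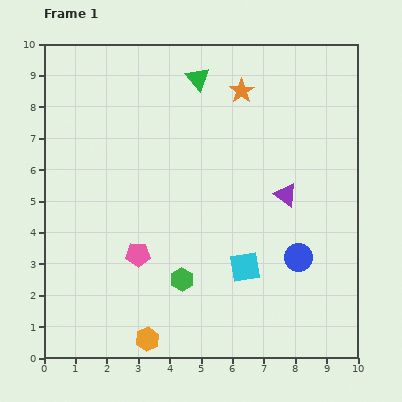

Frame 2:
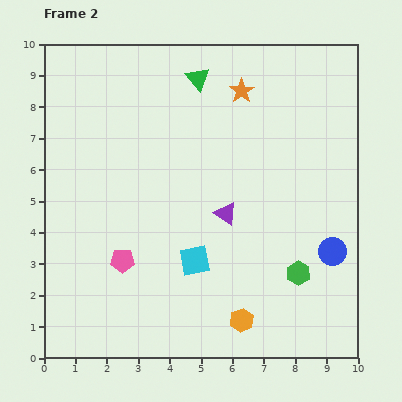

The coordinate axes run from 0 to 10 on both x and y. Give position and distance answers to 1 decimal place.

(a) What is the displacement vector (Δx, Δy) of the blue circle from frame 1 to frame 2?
(1.1, 0.2)

The blue circle was at (8.1, 3.2) in frame 1 and (9.2, 3.4) in frame 2.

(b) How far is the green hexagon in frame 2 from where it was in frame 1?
3.7

The green hexagon moved from (4.4, 2.5) to (8.1, 2.7), a distance of √(3.7² + 0.2²) ≈ 3.7.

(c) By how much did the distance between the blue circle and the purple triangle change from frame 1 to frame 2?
+1.6

Distance in frame 1: 2.0. Distance in frame 2: 3.6.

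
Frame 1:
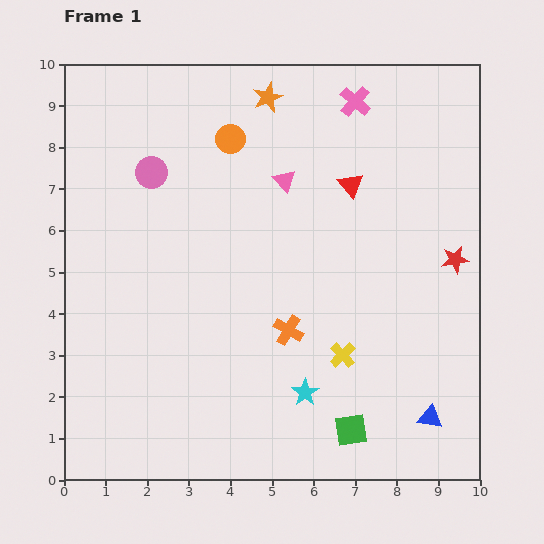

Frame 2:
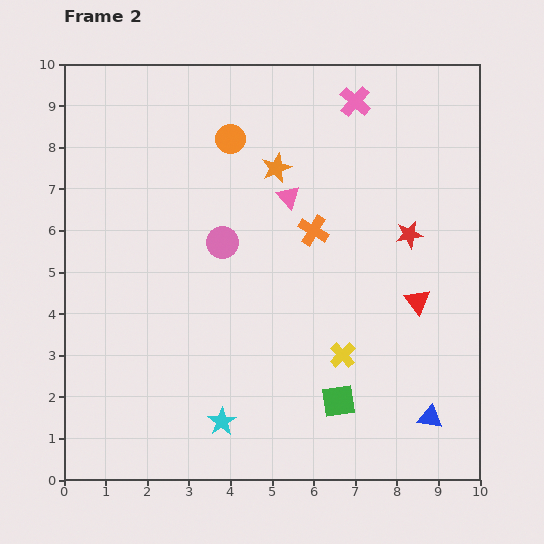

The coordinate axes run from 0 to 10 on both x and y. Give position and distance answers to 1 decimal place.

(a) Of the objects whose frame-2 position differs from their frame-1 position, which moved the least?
the pink triangle

(moved 0.4)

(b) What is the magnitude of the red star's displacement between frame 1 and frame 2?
1.3

The red star moved from (9.4, 5.3) to (8.3, 5.9), a distance of √(1.1² + 0.6²) ≈ 1.3.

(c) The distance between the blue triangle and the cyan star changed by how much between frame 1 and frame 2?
+1.9

Distance in frame 1: 3.1. Distance in frame 2: 5.0.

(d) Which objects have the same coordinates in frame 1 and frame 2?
the pink cross, the blue triangle, the orange circle, the yellow cross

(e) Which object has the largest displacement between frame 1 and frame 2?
the red triangle

(moved 3.2; next 2.5)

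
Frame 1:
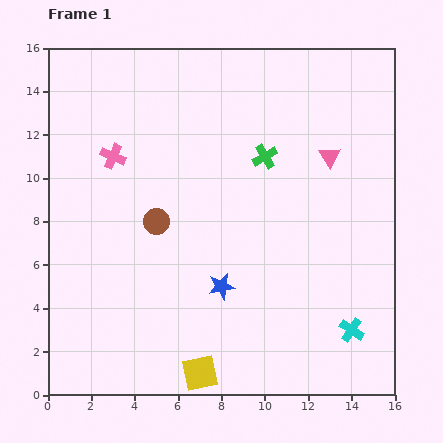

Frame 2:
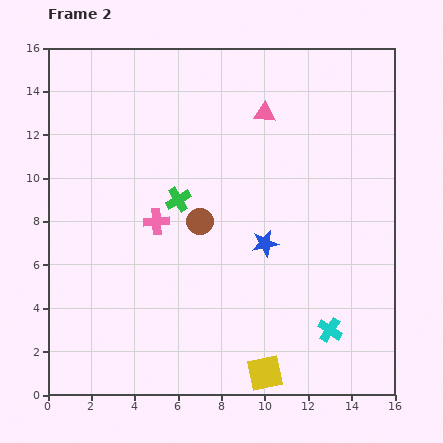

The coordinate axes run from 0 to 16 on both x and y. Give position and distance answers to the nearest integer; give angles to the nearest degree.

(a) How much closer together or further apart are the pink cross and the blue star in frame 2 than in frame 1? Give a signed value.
-3

Distance in frame 1: 8. Distance in frame 2: 5.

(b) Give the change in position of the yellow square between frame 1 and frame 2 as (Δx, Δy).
(3, 0)

The yellow square was at (7, 1) in frame 1 and (10, 1) in frame 2.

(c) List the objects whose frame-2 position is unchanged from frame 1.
none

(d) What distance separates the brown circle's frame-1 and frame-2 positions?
2

The brown circle moved from (5, 8) to (7, 8), a distance of √(2² + 0²) ≈ 2.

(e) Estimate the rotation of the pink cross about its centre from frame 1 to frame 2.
27° counter-clockwise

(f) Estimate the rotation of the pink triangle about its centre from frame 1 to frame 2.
54° counter-clockwise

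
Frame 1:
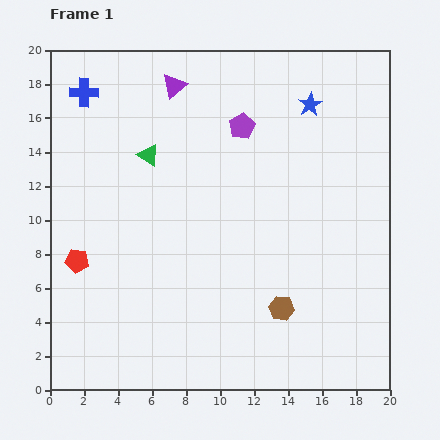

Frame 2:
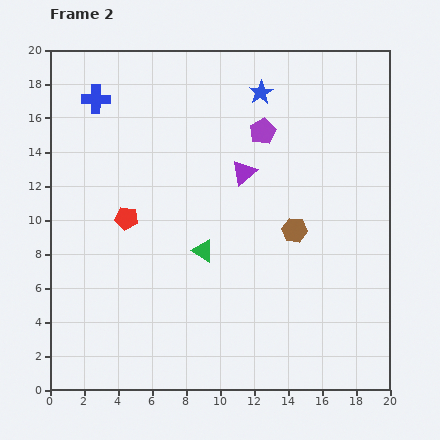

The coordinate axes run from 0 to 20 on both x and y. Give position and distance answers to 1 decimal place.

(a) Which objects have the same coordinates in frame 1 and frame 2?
none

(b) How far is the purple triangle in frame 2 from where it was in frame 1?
6.5

The purple triangle moved from (7.3, 17.9) to (11.4, 12.8), a distance of √(4.1² + 5.1²) ≈ 6.5.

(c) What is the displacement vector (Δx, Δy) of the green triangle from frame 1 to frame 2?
(3.2, -5.6)

The green triangle was at (5.8, 13.8) in frame 1 and (9.0, 8.2) in frame 2.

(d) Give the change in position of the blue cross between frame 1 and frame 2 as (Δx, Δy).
(0.7, -0.4)

The blue cross was at (2.0, 17.5) in frame 1 and (2.7, 17.1) in frame 2.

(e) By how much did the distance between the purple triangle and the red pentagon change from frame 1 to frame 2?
-4.4

Distance in frame 1: 11.8. Distance in frame 2: 7.4.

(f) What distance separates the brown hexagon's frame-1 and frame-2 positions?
4.7

The brown hexagon moved from (13.6, 4.8) to (14.4, 9.4), a distance of √(0.8² + 4.6²) ≈ 4.7.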